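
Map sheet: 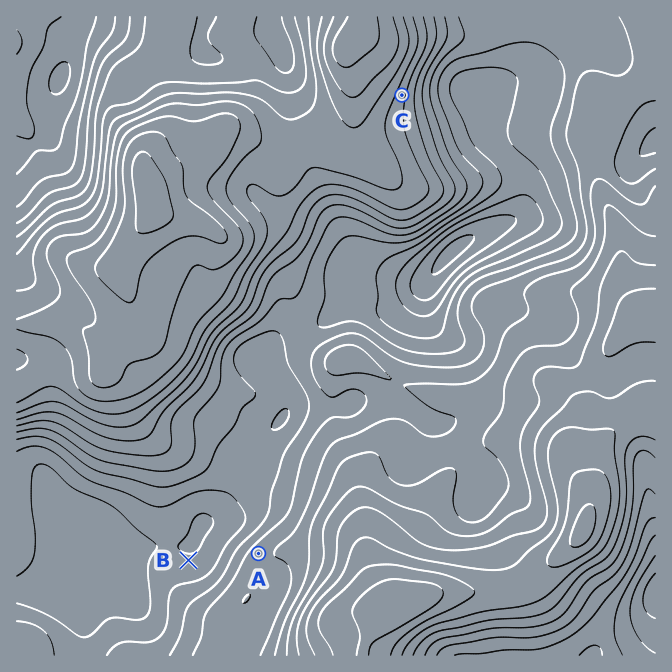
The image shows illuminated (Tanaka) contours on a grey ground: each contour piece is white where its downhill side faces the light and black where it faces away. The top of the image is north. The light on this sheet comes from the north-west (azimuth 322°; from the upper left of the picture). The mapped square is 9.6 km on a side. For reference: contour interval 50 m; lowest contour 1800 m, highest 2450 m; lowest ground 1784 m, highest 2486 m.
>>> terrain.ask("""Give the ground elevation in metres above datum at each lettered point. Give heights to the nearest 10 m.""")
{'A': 2080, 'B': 1910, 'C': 2220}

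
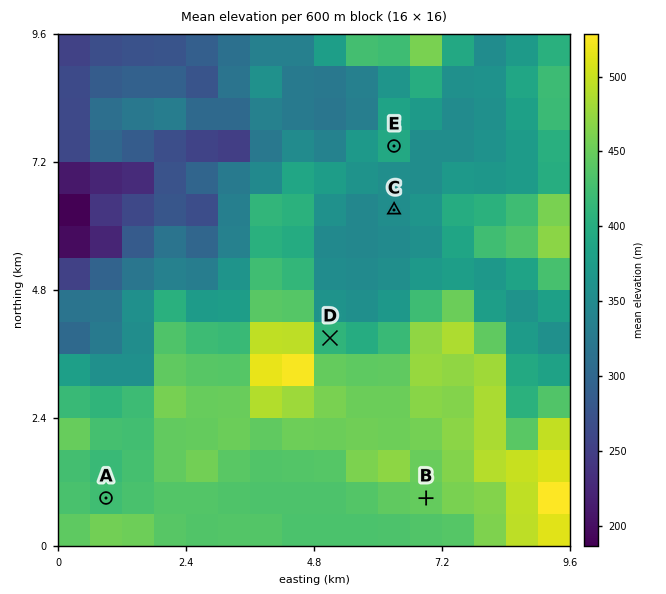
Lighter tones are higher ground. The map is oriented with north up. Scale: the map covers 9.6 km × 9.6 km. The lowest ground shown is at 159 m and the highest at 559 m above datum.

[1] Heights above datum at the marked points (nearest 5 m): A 420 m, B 450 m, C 355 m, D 410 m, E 405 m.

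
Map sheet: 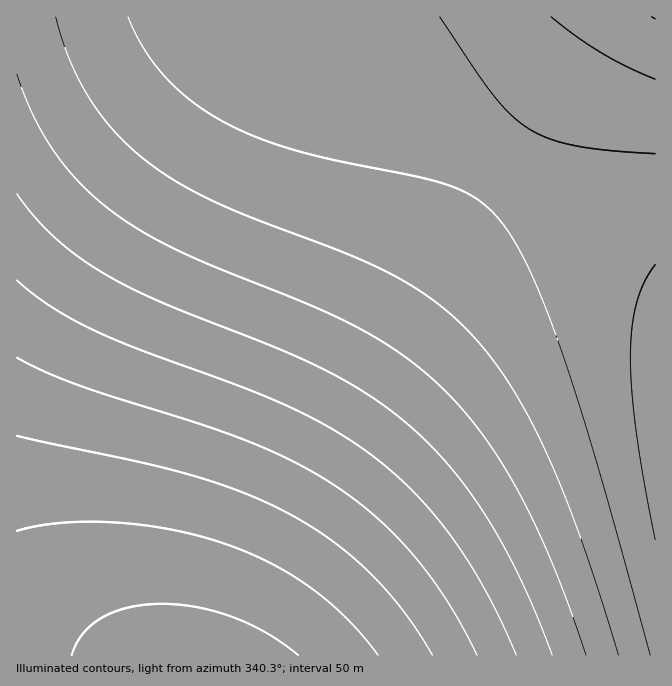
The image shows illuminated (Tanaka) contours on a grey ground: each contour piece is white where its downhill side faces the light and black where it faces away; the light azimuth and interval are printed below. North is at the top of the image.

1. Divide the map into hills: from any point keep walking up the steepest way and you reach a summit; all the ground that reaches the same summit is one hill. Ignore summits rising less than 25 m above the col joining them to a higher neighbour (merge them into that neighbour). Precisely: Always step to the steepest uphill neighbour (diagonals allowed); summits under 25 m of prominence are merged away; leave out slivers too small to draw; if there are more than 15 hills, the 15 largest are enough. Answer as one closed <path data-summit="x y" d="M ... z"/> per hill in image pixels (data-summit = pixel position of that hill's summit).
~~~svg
<path data-summit="190 655" d="M292 16l-276 1 0 638 639 1 1-386-109-77-160-107z"/><path data-summit="655 17" d="M655 16l-362 1 94 69 160 107 108 76z"/>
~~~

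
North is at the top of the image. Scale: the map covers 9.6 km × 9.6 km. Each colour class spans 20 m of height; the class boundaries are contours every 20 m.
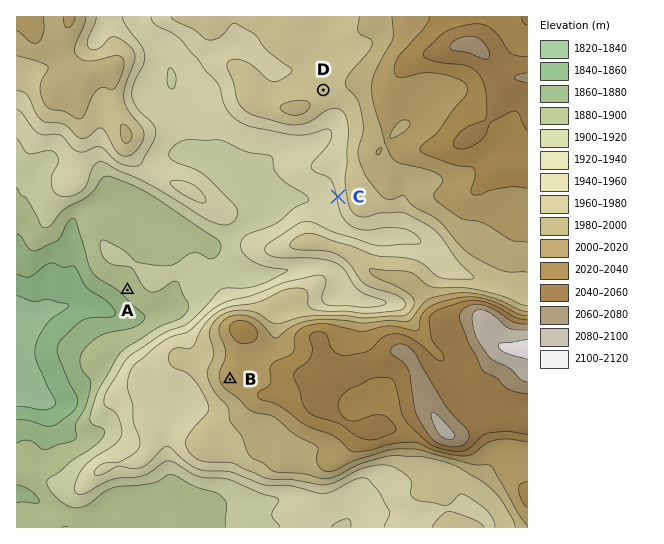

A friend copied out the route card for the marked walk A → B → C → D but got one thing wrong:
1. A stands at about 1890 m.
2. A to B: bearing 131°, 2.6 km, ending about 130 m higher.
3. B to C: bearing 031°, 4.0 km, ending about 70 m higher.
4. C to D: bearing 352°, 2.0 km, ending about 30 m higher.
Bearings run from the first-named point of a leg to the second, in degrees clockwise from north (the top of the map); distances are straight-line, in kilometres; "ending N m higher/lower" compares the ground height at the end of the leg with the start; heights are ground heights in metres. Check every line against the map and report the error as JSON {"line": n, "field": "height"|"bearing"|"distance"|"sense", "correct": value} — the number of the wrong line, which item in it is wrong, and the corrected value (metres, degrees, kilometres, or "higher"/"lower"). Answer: {"line": 3, "field": "sense", "correct": "lower"}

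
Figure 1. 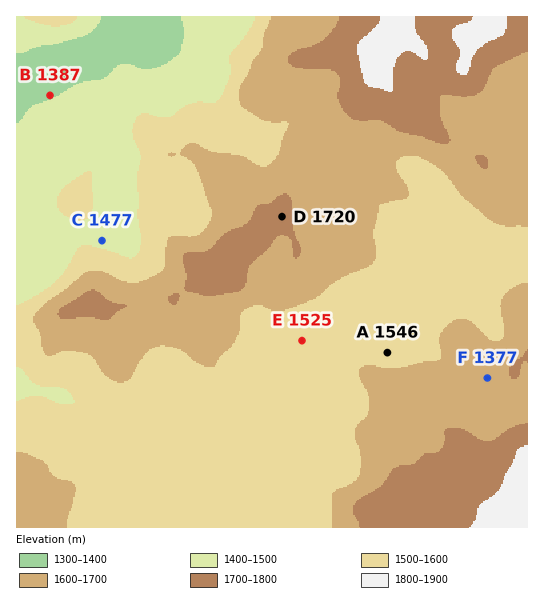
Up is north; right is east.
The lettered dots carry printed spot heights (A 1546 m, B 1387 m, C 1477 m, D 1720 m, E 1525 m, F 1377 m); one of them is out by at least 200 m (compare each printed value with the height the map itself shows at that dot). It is F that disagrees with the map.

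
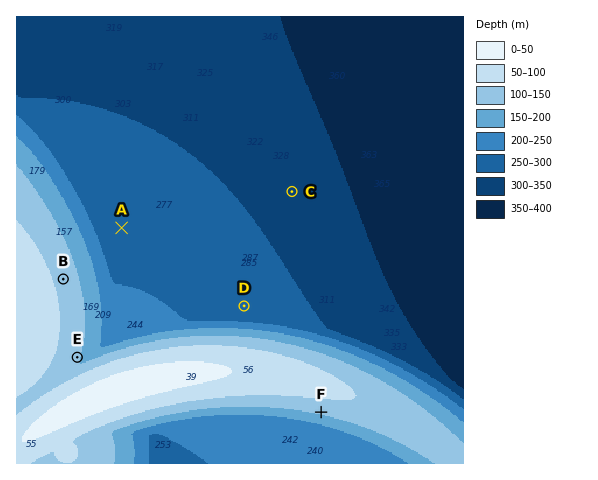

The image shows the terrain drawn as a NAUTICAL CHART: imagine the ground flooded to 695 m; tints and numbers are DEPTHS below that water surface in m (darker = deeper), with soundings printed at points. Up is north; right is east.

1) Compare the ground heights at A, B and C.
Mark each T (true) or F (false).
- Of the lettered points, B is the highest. T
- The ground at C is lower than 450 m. T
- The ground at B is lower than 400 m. F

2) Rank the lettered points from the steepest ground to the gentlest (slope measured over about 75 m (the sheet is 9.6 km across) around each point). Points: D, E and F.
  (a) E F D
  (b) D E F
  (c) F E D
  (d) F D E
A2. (c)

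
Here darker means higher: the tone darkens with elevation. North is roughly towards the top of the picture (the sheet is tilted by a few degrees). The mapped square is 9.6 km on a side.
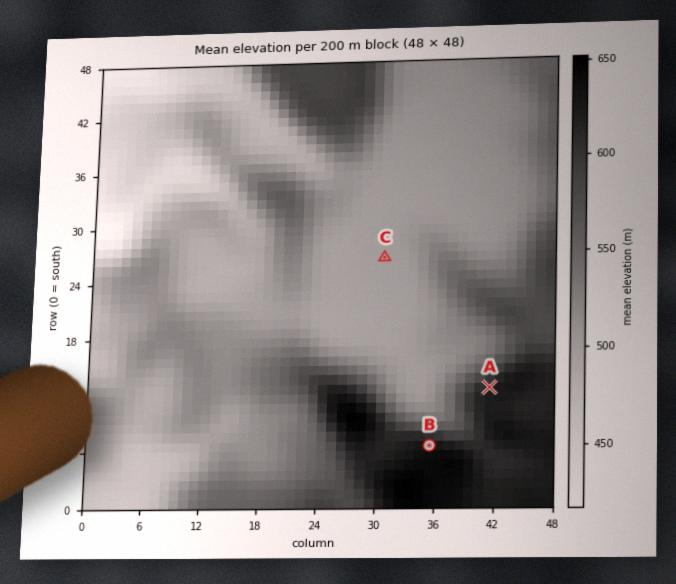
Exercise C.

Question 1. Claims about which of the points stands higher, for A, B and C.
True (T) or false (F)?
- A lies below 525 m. F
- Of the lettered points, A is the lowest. F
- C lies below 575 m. T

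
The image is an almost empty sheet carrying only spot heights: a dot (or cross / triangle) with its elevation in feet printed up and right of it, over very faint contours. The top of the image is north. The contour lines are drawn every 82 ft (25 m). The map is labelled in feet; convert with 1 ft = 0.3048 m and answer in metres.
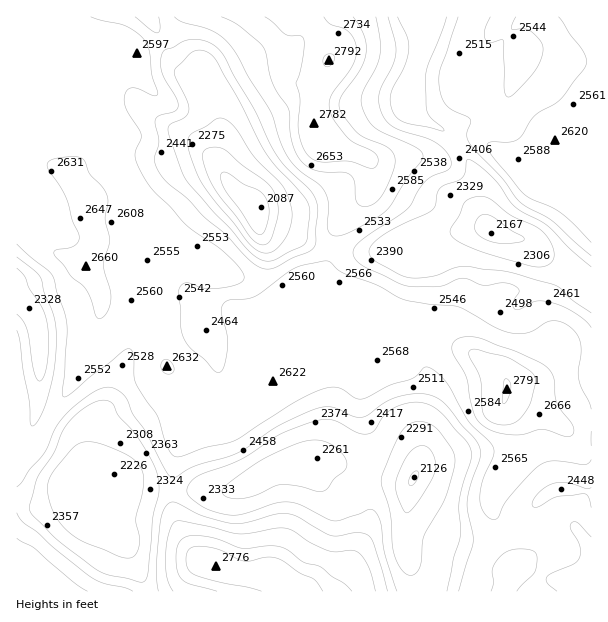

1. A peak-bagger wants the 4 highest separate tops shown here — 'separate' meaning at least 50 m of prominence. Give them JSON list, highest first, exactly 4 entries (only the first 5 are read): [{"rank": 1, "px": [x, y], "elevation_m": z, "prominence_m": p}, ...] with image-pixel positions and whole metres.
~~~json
[{"rank": 1, "px": [329, 60], "elevation_m": 851, "prominence_m": 219}, {"rank": 2, "px": [507, 389], "elevation_m": 851, "prominence_m": 81}, {"rank": 3, "px": [216, 566], "elevation_m": 846, "prominence_m": 105}, {"rank": 4, "px": [555, 140], "elevation_m": 799, "prominence_m": 68}]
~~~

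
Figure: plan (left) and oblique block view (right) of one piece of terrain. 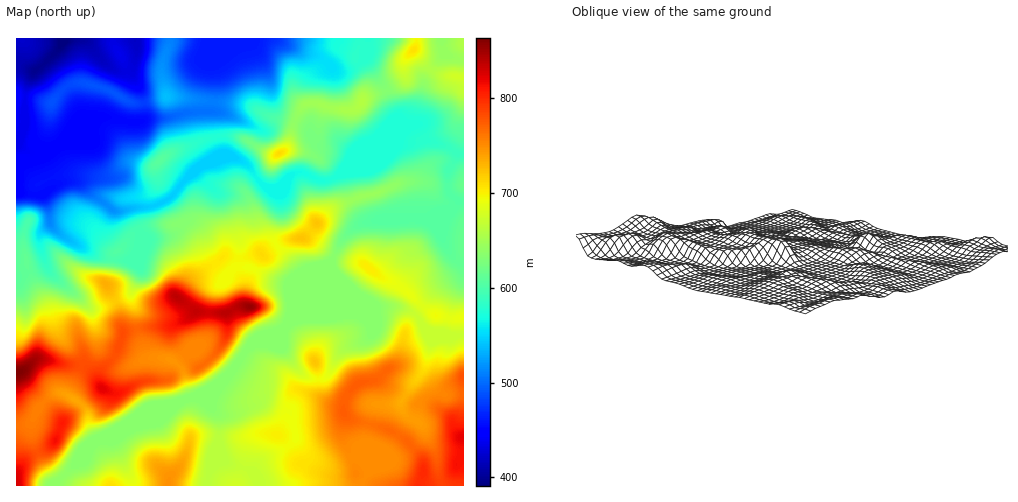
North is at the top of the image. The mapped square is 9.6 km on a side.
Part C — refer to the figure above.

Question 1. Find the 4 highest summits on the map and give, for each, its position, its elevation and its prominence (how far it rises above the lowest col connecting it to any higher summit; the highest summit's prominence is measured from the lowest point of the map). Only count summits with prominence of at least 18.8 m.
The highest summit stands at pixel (250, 307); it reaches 853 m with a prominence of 83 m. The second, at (102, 389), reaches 822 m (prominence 41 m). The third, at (56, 440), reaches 814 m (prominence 34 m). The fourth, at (301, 238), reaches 723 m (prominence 30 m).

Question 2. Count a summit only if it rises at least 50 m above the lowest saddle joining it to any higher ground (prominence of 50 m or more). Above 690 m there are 3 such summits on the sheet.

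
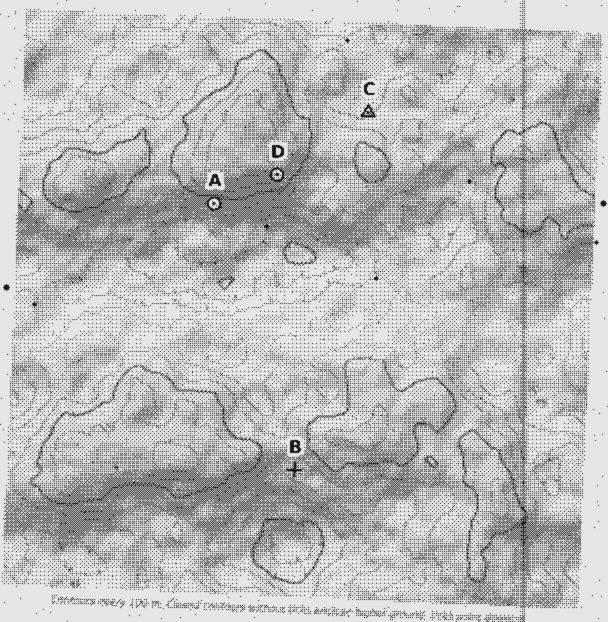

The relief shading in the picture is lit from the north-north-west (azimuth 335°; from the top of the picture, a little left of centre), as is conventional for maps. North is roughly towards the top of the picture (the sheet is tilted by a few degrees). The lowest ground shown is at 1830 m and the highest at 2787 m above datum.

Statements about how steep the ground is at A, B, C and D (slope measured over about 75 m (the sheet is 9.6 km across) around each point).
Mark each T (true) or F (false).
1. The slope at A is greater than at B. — T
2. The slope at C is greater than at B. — T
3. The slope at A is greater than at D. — T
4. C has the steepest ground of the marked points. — F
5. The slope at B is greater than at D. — F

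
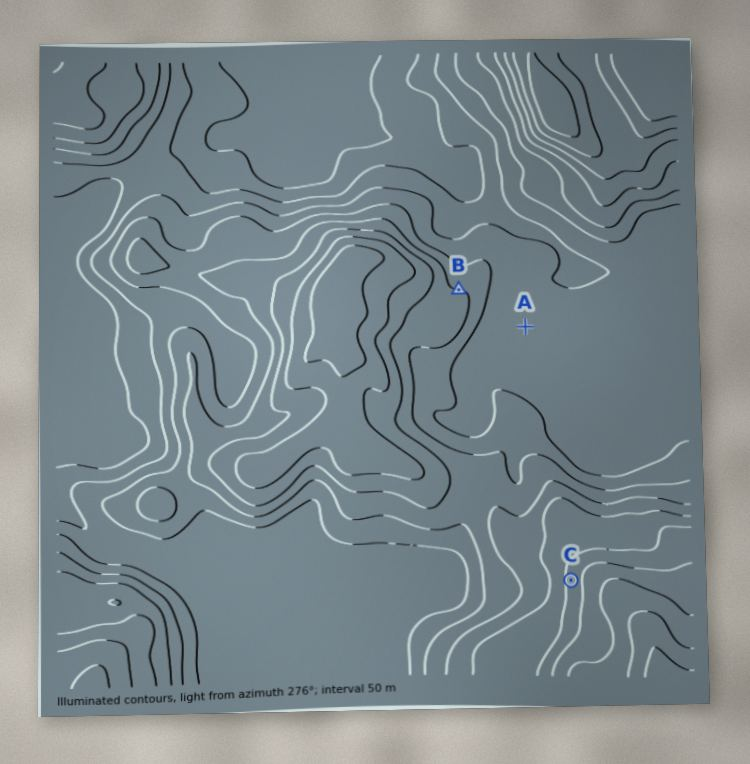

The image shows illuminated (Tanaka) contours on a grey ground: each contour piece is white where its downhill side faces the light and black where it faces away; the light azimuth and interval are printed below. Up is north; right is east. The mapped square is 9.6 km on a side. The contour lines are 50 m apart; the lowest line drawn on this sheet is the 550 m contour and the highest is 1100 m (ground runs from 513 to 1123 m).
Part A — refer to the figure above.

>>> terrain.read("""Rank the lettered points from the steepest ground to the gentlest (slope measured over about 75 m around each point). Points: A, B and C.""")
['C', 'B', 'A']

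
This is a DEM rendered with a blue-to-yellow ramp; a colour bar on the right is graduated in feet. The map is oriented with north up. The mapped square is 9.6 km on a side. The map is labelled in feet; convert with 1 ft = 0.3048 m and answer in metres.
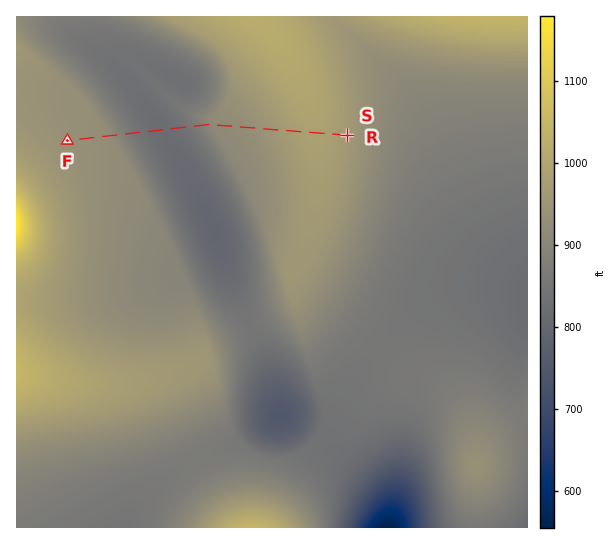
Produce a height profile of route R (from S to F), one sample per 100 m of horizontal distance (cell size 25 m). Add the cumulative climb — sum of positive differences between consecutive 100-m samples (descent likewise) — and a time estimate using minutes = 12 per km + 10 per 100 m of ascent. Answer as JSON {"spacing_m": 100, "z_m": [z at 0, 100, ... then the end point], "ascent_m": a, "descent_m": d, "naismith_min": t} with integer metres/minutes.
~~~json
{"spacing_m": 100, "z_m": [293, 295, 297, 299, 300, 301, 301, 301, 300, 299, 298, 296, 294, 292, 291, 289, 287, 285, 284, 283, 282, 281, 280, 280, 280, 279, 277, 271, 266, 261, 258, 255, 252, 251, 250, 250, 250, 251, 253, 256, 259, 263, 267, 273, 278, 282, 283, 283, 283, 284, 284, 284, 285, 285], "ascent_m": 44, "descent_m": 51, "naismith_min": 68}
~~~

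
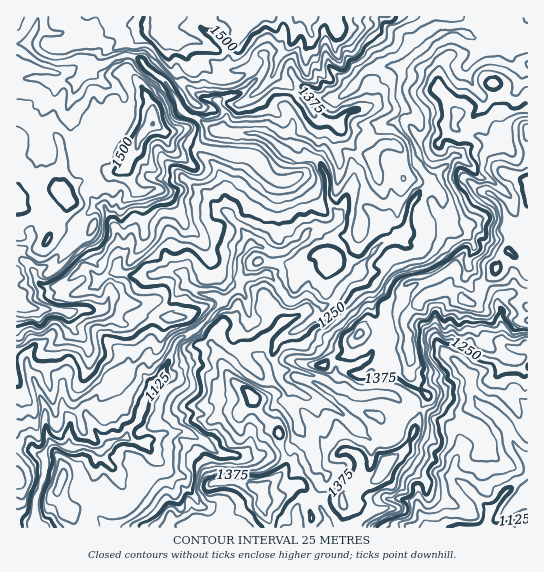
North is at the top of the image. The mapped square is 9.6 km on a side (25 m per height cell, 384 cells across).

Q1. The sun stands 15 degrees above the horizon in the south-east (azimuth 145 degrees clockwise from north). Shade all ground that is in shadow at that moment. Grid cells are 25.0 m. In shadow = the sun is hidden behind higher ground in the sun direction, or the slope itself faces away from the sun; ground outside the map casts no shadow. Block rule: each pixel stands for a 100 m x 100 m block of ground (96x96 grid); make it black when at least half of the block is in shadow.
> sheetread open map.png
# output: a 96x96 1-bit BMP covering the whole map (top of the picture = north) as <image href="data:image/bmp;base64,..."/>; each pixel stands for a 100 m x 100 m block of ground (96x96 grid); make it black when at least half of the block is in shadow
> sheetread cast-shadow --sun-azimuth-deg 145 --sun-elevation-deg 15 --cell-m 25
<image width="96" height="96" href="data:image/bmp;base64,Qk2+BAAAAAAAAD4AAAAoAAAAYAAAAGAAAAABAAEAAAAAAIAEAAATCwAAEwsAAAIAAAAAAAAA////AAAAAAAAAAAAAAAAAAAAAAAAAAfgAAAAAAAAAAAAAAfzgAAAAAAAAEAAAAA5IAAAAAAAAAAIAAA4AAAAAAYAAAAMAAADAAAAAAAAAAAMAAADAAAAEAAAAAAOAAACYAAAOAAAAAAOAAAA8AwAGAAAAAAHAAAA//8ABAAAAAAHAAAA//+AAAAAAAAHAAAA///AABAAAAAGAAAA///AABAAAAAAAAAA//8AABwAAAACEAAADAAAAB8AAAACADAAAAAAAAeAAAAAAAAAAAAAAACAAAAAAAAAAAAAAAAAAAAAAAIAAAAAAAAAAAAAAAEAAAAAAAAAAAAAAAAAAAAAAAAAAAAAAACAAAAAAAAAAAAAAAAAAAAAAAAAAAAAAAAAAAAAAAAAAAAAAAAAAAAAAAAAAAAAAAAAAAAAAAAAAAAAAAAgAAAAAAAAAAAAAAAAAAAAAAAAAAAAAAAAAAAAAAAAAAAAAAAAAAAAAAAAAAAAAAAEAAAAAAAAAAAAAAAAAAADwAAAAAAAAAAAAAAH4AAAAAAAAAAAAAADwAAAAAAAAAADgAAAAAAAAAAAAAAD8AAAAAAAAAAAAAAB8AAADgAAAAAAAAAAeAABPwAAAAAAAAAAPAAB/4AAAAAAAAAAHAAA/4AAAAAAAAAADwAAf8AAAAAA4AAABwAYf9AAAAAF+AAAEIAcH/gAAAAAEAAAEMAAH/wAAAAAAAAAAAAAAH4AAAAAAIAAABAAAH8AAAAAAIAAAAwAAH/AAAAAAAAAAAAAAB/8AAAAAAAAAAAAAB//AAAAAAAAAAAAAA//wAAAAAAAABAAAAf/58AAAAAAABgwAAP/58AAAAAAAAgMAAB/9+AAAAAAAAAGAAAP/+AAAAAAAAAAAAACcYAAAAAAAAAAAAAAAAAAAAAAAAAAAAAAAGAAAAAAAAAAAAAAAOAAAAAAAAAAAAAAAMAAAAAAAAAAAAAAAAAAAAAAAAAAAAAAAAAAAAAAAAAAAAAAAAAAAAAAAAAAAAAAAAAAAAAAAAAAAAAAAAAAAAAAAAAAAAAAAQAAAAAAAAAAAAAAAwAAAAAAAAAAAAAAIgAAAAAAAAAMAAAA4AAAAAAAAAAeAAAAYAAAAAAAAAAOAAAAAAAAAAAAAAAAAAAAAAAAAAAAAAAAAAAAAAAAAAAAAEAAAAAAAAAAAAAAAAAAAAAAAAAAAAIAAAAAAAAAAAAAAAICAAAAAAAAAAAAAAADgAAAAAAAAAMAAAADAAAAAAAAAAcAAAAAAAAADAAAAAQAAAAAAAAADwAAAAAAAAAAAeAADwAAAAAAAAAAAHAAAAAAAAAAAAAAABgAAAAAAAAAAAAAAAwAAAAAAAAAAAAAAAYAAAAAAAAAAIAAAAMAAAAAAAAAAOAAAAAAAAAAAAAAAHgAAAAAAAAAAAAAADgAAAAAAAAAAAAAAAAAAAAAAAAAAAAAAAAAAAAAAAAAAAAAAAAAAAAAAAAAAAAAAAAAAAAAAAAAAAAAAAAAAAAAAAAAAAAAAAAAAAAAAAAAAAAAAAAAAAAAAAAAAAA="/>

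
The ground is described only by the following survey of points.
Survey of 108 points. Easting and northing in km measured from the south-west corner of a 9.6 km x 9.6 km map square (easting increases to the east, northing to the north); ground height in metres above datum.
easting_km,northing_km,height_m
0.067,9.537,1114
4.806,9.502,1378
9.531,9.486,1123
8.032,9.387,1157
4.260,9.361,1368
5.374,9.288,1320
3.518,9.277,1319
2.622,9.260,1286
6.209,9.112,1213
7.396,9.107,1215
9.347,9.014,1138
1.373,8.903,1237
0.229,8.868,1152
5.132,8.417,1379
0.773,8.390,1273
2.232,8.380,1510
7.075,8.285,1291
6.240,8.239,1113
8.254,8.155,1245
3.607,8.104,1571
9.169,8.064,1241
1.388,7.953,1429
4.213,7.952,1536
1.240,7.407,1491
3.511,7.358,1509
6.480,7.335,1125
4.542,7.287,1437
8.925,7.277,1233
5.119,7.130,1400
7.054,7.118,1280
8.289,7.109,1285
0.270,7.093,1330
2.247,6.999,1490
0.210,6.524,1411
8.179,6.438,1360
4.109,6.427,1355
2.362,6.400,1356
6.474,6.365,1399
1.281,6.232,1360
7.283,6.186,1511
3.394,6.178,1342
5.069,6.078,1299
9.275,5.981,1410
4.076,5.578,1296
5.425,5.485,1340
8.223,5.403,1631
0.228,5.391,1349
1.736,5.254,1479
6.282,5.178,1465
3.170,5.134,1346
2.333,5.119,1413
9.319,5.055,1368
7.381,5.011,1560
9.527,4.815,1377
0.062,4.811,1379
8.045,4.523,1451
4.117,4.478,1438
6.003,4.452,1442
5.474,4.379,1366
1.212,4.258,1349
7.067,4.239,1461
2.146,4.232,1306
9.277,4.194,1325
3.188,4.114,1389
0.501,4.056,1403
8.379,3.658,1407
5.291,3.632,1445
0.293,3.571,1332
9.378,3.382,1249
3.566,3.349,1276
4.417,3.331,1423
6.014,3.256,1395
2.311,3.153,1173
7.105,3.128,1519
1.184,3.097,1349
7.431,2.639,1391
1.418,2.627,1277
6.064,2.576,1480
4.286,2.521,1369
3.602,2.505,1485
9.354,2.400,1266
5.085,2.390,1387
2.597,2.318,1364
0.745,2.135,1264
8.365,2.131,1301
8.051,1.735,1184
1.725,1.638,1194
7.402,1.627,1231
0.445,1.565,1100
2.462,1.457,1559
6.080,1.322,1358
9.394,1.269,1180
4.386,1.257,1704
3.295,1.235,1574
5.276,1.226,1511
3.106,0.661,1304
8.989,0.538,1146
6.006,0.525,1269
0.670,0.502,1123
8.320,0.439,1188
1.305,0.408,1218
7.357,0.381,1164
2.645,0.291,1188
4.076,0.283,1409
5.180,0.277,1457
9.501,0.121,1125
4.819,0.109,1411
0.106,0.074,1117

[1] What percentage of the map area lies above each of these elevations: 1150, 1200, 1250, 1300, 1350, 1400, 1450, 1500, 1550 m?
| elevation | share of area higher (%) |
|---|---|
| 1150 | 94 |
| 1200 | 87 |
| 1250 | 79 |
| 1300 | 67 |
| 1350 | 53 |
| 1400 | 34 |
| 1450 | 21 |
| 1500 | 11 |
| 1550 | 5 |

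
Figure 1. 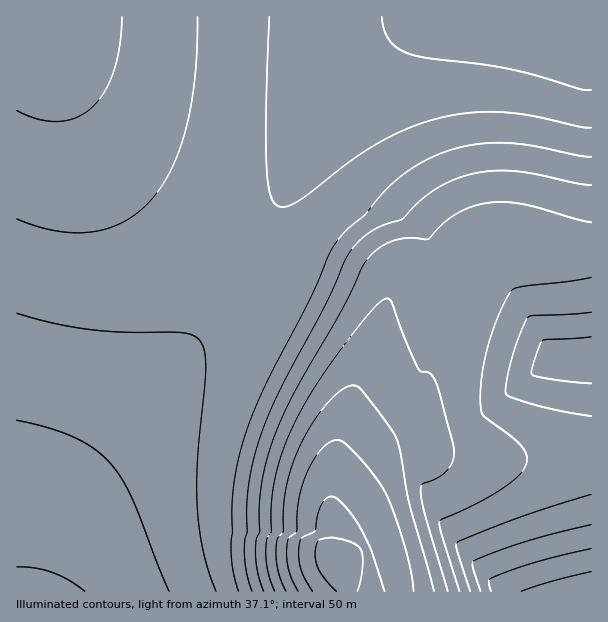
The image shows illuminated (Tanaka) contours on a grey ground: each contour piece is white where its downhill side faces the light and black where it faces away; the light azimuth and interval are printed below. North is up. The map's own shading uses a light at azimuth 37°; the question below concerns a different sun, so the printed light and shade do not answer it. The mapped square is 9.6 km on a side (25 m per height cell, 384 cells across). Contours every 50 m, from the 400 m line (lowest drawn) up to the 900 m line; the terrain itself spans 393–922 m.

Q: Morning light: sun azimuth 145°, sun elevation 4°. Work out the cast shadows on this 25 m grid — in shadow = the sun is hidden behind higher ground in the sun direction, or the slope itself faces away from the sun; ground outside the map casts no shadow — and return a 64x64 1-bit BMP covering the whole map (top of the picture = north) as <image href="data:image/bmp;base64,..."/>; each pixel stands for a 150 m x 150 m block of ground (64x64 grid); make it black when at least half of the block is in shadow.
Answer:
<image width="64" height="64" href="data:image/bmp;base64,Qk0+AgAAAAAAAD4AAAAoAAAAQAAAAEAAAAABAAEAAAAAAAACAAATCwAAEwsAAAIAAAAAAAAA////AAAAAAAAAAAwAAAAAAAAAPwAAAAAAAAB/wAAAAAAAAH/gAAAAAAAA//AAAAAAAAD//wAAAAAAAP//AAAAAAAB//4AAAAAAAH/+AAAAAAAA//wAAAAAAAD//AAAAAAAAf/8AAAAAAAB//wAAAAAAAP//AAAAAAAA//+AAAAAAAH//4AAAAAAAf//gAAAAAAB//+AAAAAAAP//4AAAAAAA///wAAAAAAH///AAAAAAAf//8AAADwAB///4AAB/AAP///gAAH8AA///+AAAPwAD///4AAAfAAf///wAAAAAB////AAAAAAH///8AAAAAAf///4AAAAAB////gAAAAAP///+AAAAAA////8AAAAAD////wAAAAAH////AAAAAAf///+AAAAAAH///8AAAAAAP///4AAAAAAf///4AAAAAAf///4AAAAAA////4AAAAAA////wAAAAAB////wAAAAAD////gAAAAAH////gEAAAAf////xwAAAA//////AAAAB/////8AAAAH/////wAAAAP/////AAAAA/////8AAAAD/////wAAAAD/////AAAAAAf///kAAAAAB///wAAAAAAD//wAAAAAAAH/8AAAAAAAAP/AAAAAAAAAPAAAAAAAAAAAAAAAAAAAAAAAAAAAAAAAAAAAAAAAAAAAAAAAAAAAAAAAAA=="/>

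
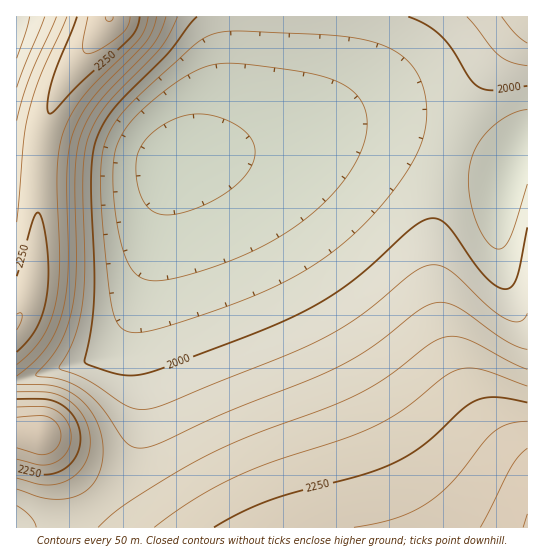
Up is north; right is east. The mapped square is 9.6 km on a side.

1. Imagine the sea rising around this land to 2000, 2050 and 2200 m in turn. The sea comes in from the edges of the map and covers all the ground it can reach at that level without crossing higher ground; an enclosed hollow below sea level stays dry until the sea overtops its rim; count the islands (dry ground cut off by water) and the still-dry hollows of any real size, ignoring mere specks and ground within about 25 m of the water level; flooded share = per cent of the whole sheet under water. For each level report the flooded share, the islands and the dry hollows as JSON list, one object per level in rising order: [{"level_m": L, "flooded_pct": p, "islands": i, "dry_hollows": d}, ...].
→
[{"level_m": 2000, "flooded_pct": 44, "islands": 0, "dry_hollows": 0}, {"level_m": 2050, "flooded_pct": 53, "islands": 0, "dry_hollows": 0}, {"level_m": 2200, "flooded_pct": 79, "islands": 0, "dry_hollows": 0}]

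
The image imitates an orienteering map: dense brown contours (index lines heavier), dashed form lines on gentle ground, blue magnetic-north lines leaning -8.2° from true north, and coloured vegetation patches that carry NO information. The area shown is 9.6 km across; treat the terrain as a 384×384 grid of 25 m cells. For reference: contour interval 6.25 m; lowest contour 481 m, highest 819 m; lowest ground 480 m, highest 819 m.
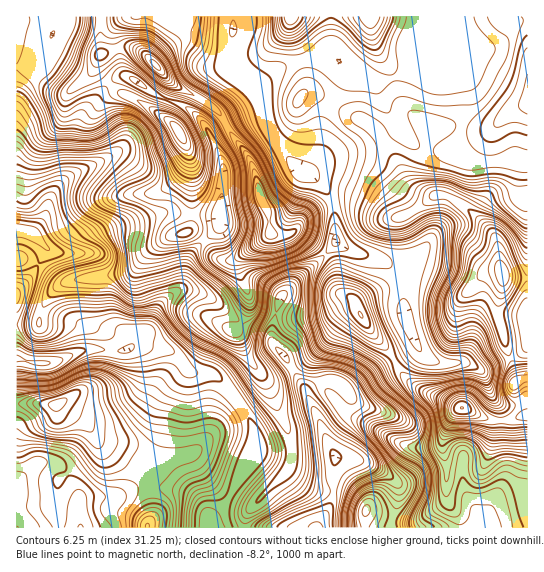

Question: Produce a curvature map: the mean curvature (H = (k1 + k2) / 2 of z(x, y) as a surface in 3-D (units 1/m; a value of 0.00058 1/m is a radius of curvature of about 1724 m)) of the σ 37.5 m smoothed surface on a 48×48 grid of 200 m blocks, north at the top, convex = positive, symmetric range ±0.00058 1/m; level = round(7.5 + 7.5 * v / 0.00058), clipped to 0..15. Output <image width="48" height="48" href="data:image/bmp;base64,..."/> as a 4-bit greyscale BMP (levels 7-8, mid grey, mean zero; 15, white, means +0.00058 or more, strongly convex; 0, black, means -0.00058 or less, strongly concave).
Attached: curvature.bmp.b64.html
<image width="48" height="48" href="data:image/bmp;base64,Qk32BAAAAAAAAHYAAAAoAAAAMAAAADAAAAABAAQAAAAAAIAEAAATCwAAEwsAABAAAAAAAAAAAAAAABEREQAiIiIAMzMzAERERABVVVUAZmZmAHd3dwCIiIgAmZmZAKqqqgC7u7sAzMzMAN3d3QDu7u4A////AHd4h2eGbOmIZWd5UjRmZF3IZax1aHd3eIiJhmmYeLuoVGZ9yoZVUl76hVvauXd3eXeJhmiGZniYZXZaypmYhCv8lTart2d2iHeIhld2d3d3Z4dWq5mZhjfepTJttmdmiHeJhmiHeIiIiZdVarqZZWZogzE8xXt1d3Z4dnmYd3iImZdmVqqqZXYxNVM7tWyVZ4VVVnqYd3iImZdmZHqpVWYwWqh8pEmVV5ZVVoqIiIiImZhmZGq5RWQjv+qugiaXd4iZh5mImIiIiamGVIu4NGZs/qRtgiaWhnisqZiIh3iHeJqWRau3Jpm+tjAK6IrLuVZ6h4iZd3eHeJl0SbqUOLiFIAAJ/+7Kq6zMp3iHZ3d3eIhTe6pyWqZCIliZ//oydr7u/JiHZod3eIZEqqpDq3Q2ib7rz/gG1JdVv/y6h4h2Z3U3yrglhjJJu9yoiqQN+VIQKd24d4mGZlNKzLVYQRNXnLdTI0AI3DIRAVZUV3iGZjOMy1KKdWeHm4RDMSM4dTZVQiNEVmZTVViqhBNYvKiaumVWhTadlFy6l3eId3dEiqzNcEdG3JicyFZHylSOlV7amZmHZUNay6y8gGlluoe9hWVI22SOhU23VmZkRCSduqlpwlp2yonrVWVaymWsZTq3VWdkina7unVa9ChmuorHRmVa2neZVSi5d3h1u4RHhkN+8wQ225vHZnZI3ad7hDWsupmHyXdTREWewQEW3cunh3dFrcd8pHR7zMuYyoh1RmmoZSAEq5dmd3dUabl8xbdniZl2u5iGSs2maYMySpZnd4dkR7mcpLlkMiIUqpl2S/urq8p1RnVWZmdkWribg5dVZ2VYqZupZoVs/u/GY0ZVVVVUa6acpGVZqIiJh3rN11Mlzr36UliJqpYyWXfNo0VodmVWZniIqVQijIb/UlmszMlCRVrbYplmeJh3ZnZmd1Q2vbbfZGmKq7yWabqGRKpUiau7qZdnmFM5/9loZXh4h3i6rad1VolkaZmry7l3mWM6/1EUVoh4h3jN2ni4eHh1Rnh4h3eIq1Ip/RFGZ4d4eJmqlkaZd3iHVEV4dkWKvFAL+ARmd3eHZ4dURFVWZmiHZlNGdUaL3EA/8yZ3d3d3eYZmZ3d3d1mXZnZEVGis+gHfkUeHd3Z4iHd3d3eHd2mriKl0M0e/9An7I2d3d3d4h2eHd3iYd3d8ucyUEUnvkB/TNXiHd4mZh3iIh3iYd2ZZt4ylJc/7AK+DVnmXd4qYd4mYiHiZiFZqtlmonvogHP5lZnqoeIiHaJiHeHeJmFeb2maL7DAZ/6VWZnmpiHd3eId3d3Z4iHiIvKd5cAj/pSRmZniZh3d3d3d3d3d3eYhkeal0EI/0AlZ3d3eIh3d3d3d3d3d3eYh1V5uVSf+SNWd3iGZ3d3ZniHd3d3d3enh2Vq24j/pVd3Z3iGZmd3Z5hnd3d3d2anh3ZZuIvaVoqWZ3eJl2ZmabhXd3d3d3aXiHZGt3hnVXmWZ3Zq2mVVerhWd4d3d4eHeHdEyTI1VnmWZ3ZK7KiIqrp2d4d3eIdw=="/>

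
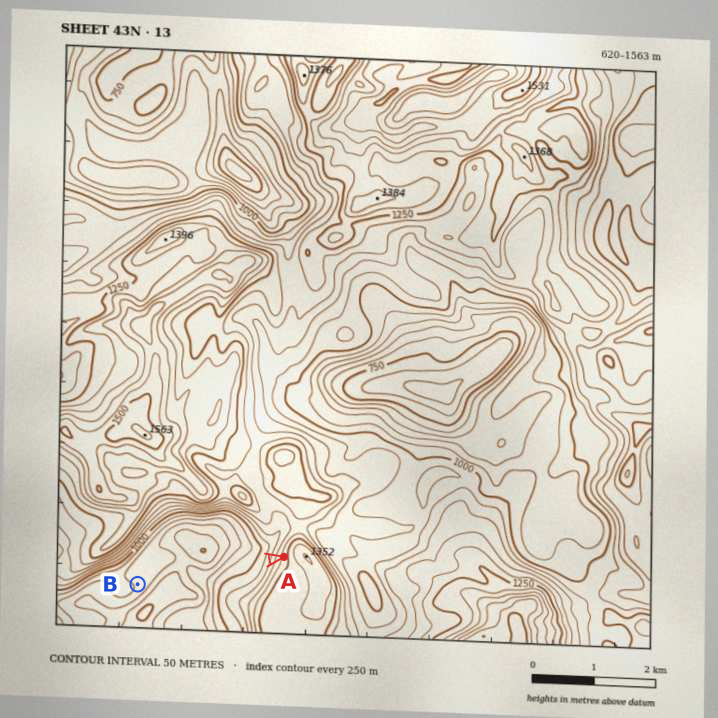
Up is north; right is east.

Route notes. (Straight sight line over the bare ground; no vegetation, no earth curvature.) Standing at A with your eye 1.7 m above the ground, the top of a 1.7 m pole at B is in view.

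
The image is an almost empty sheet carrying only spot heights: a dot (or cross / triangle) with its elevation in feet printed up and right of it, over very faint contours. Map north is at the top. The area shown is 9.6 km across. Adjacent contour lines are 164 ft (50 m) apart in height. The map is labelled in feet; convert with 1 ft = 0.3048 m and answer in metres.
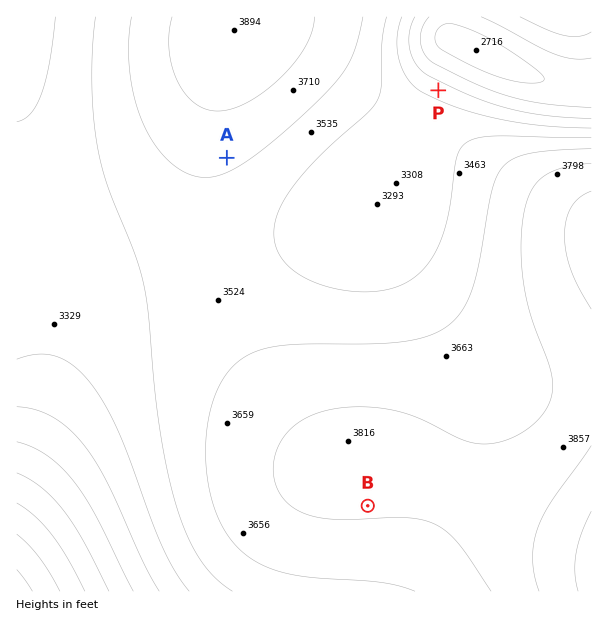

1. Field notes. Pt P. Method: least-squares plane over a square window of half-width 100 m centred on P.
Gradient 10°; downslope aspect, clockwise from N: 26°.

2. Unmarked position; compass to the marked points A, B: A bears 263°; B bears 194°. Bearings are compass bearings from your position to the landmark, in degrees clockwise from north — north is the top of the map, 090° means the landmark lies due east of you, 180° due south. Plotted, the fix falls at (462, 129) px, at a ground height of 1040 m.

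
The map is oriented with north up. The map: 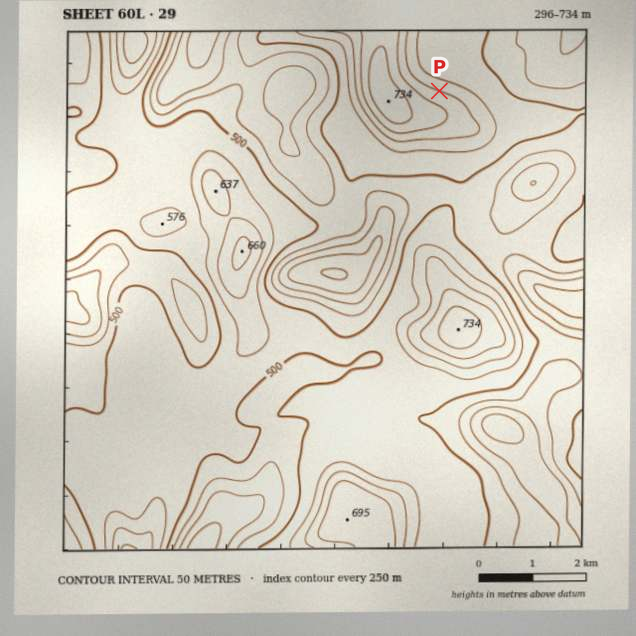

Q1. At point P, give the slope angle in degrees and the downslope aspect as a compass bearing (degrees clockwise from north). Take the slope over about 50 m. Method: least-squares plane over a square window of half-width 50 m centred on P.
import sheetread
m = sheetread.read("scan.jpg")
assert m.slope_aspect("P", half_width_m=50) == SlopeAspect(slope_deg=14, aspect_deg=20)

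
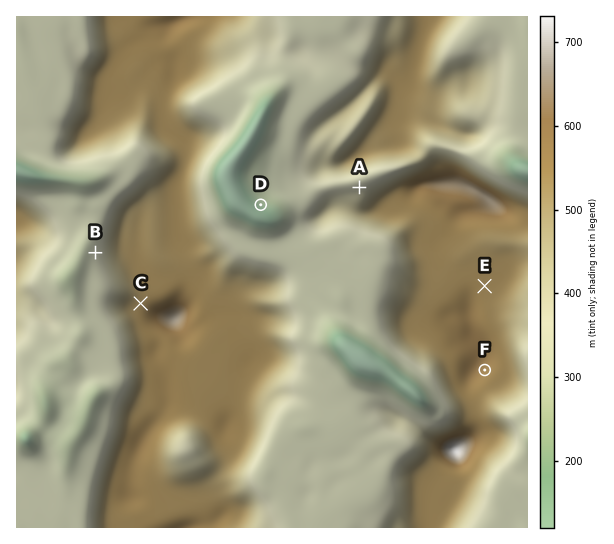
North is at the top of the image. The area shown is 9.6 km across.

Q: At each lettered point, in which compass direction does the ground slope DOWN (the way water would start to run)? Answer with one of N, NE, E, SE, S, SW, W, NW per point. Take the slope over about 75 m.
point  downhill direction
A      N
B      W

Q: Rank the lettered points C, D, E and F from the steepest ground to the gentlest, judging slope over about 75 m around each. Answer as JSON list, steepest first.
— ["D", "F", "C", "E"]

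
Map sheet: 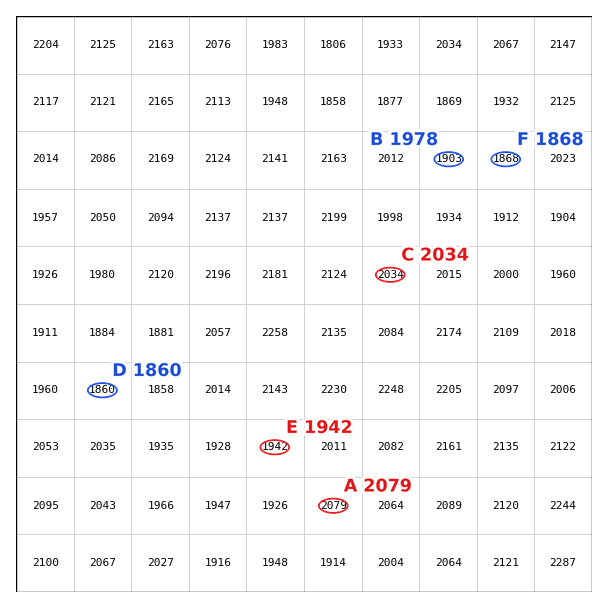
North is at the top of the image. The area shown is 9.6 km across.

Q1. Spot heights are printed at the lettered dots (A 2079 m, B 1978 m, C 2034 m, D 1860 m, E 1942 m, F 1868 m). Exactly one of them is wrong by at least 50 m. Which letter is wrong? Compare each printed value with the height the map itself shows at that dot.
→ B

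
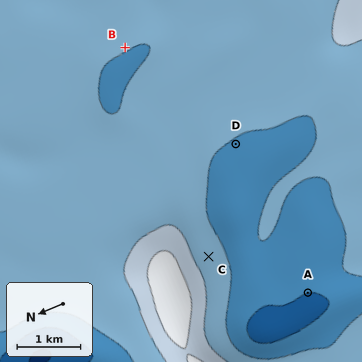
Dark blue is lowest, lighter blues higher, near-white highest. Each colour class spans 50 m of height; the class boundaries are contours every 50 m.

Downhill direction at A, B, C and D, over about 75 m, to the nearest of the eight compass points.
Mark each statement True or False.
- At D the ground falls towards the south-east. False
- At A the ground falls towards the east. False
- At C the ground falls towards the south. True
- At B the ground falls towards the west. True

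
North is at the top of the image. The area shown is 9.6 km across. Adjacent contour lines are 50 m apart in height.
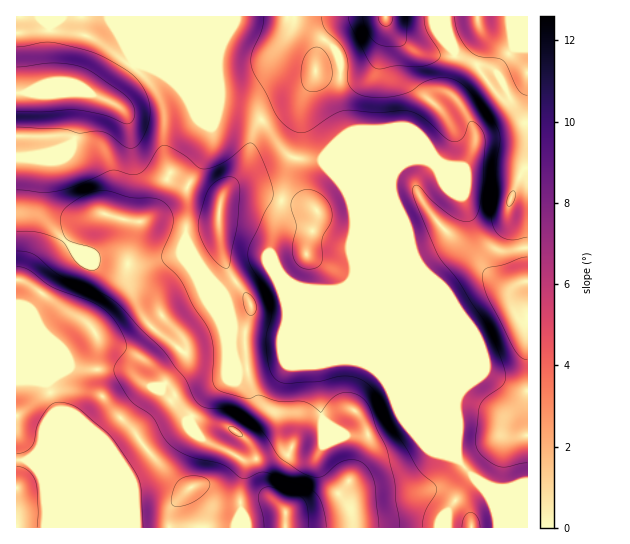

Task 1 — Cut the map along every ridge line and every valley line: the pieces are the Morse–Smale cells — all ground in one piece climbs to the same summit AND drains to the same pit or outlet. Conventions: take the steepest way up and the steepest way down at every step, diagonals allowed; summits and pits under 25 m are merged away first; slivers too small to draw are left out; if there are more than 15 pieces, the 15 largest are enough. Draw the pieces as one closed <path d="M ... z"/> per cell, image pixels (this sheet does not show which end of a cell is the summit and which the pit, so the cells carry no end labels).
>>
<path d="M133 16l-117 1 0 510 29 1 2-3-3-43-7-13-8-9 20 0 52-21 26-26 20-25 14-1 0 4 22 22 3 6 5 2 4 10 8 9 32 15 9 7 0 12-4 16 1 37 44 1 1-16 29-7 16-6 13-10 15-22 8-14 2-15-4-12-8-13-4-4-15 0-25 6-10 6-16 37-15 24-1 11 3 7-7-7-4-8-7-28-5-12-12-11 18-25 0-10-9-22 0-7-10-1-6-11-11-37-34-80-6 14-30 8-26 1-31-4-17-8-29-29-8-13 0-24 4-25 14-6 15-13 6-17 3-33 9 1 19 8 14 10 5 14 4 25 4 8 12 11 20 11 18 7 22-38 3-8 0-12-19-20-10-18-22-19-28-10z"/><path d="M386 19l-1 14-6 25-4 9-5 5-11 4-34-1-8-3-5 10-15 18-31 16-3 6 24 33 10 4 25 1 27 34 100 240 8 25 20 21 9 5 8 3 19 0 14-4 1-93-17-3-26-16-25 19-1-26-44-104-4-18 24-7 14-13 10-17 1-9-2-4 6 6 11 31 12 14 12 7 14 0 15-4 0-124-27 10-20 4-6 6 0-12-8-17-19-25 7-34-28 0-17-7-18-17z"/><path d="M307 159l-13 0-3 4-15 56-5 27 0 11 10 25 79 79-23-1-15 4-29 0-6-3-8 0-9 4-21 3-1 9 9 22 0 10-18 25 12 11 5 12 7 28 8 12 1-15 20-35 8-22 9-9 29-7 15 0 4 4 8 13 4 19-10 22-20 26-16 10-37 9-1 15 242 1 0-44-14 4-19 0-8-3-9-5-20-21-8-25-97-235-11-17-19-22z"/><path d="M445 16l-311 0-1 46 28 10 22 20 36 15 34 6 9 7 11-8 24-12 15-18 5-10 24 4 18 0 11-4 5-5 4-9 6-25 1-14 6 12 18 17 17 7 27 0 1-4-8-20z"/><path d="M161 387l-14 1-20 25-26 26-52 21-21 1 9 8 7 13 3 23-1 23 195-1-1-37 4-16 0-12-9-7-32-15-8-9-4-10-5-2-3-6-22-22z"/><path d="M87 92l-6 1-1 24-7 25-15 13-14 6-4 25 0 24 4 8 33 34 17 8 31 4 20 0 36-9 4-12 2-14 0-42-38-18-12-11-4-8-4-25-5-14-9-7z"/><path d="M461 195l-2 0 0 11-7 13-13 14-9 6-19 4 4 18 44 104 1 26 25-19 26 16 16 3 1-142-29 2-12-7-12-14z"/><path d="M262 120l-9 13-6 29-7 12-16 19-5 18 1 31 5 23 26 38 0 11-6 15 2 40 23-4 9-4 8 0 6 3 29 0 15-4 22 1-78-79-4-8-6-17 0-11 16-71 5-14 4-3-5-1-8-7z"/><path d="M186 92l-3 1 6 10 22 23 1 15-7 16-18 30 1 24-3 28 11 20 25 62 11 37 6 11 8 0-1-40 6-15 0-11-26-38-5-23-1-31 5-18 16-19 7-12 6-29 8-14-8-6-34-6z"/><path d="M527 16l-82 1 2 14 8 24 11 0 11-14 4-10 2 12-6 23 18 25 7 6 19-9 7-11z"/><path d="M481 31l-4 10-11 14-11 0-7 31 1 7 11 10 13 24 2 16 6-6 20-4 27-11 0-44-13 14-12 5-4-1-22-30 6-23z"/>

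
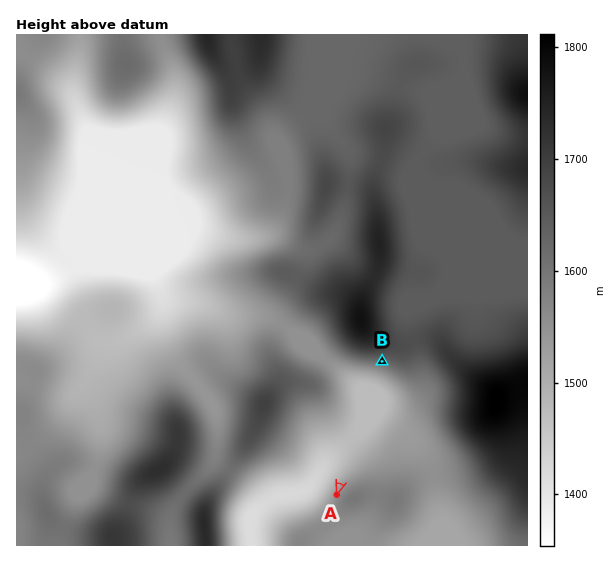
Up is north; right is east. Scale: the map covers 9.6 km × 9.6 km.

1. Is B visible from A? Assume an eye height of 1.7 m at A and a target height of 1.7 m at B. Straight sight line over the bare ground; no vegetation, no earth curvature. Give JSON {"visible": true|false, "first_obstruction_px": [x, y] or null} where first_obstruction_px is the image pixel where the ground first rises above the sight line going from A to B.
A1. {"visible": true, "first_obstruction_px": null}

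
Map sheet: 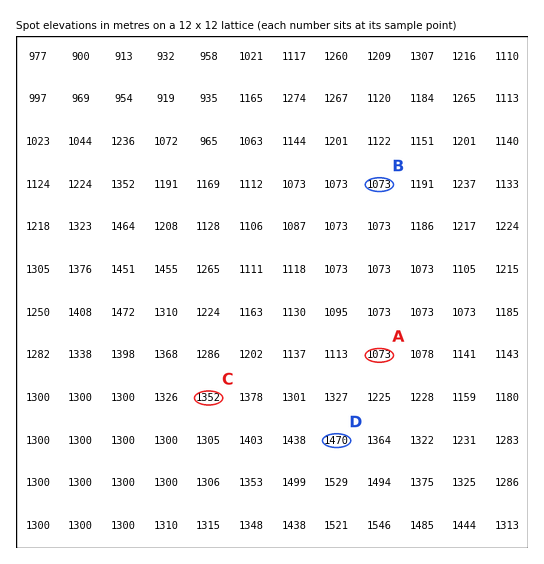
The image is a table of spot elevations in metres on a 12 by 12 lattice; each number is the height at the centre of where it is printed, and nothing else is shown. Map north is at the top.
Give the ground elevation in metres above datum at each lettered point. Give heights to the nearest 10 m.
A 1070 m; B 1070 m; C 1350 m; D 1470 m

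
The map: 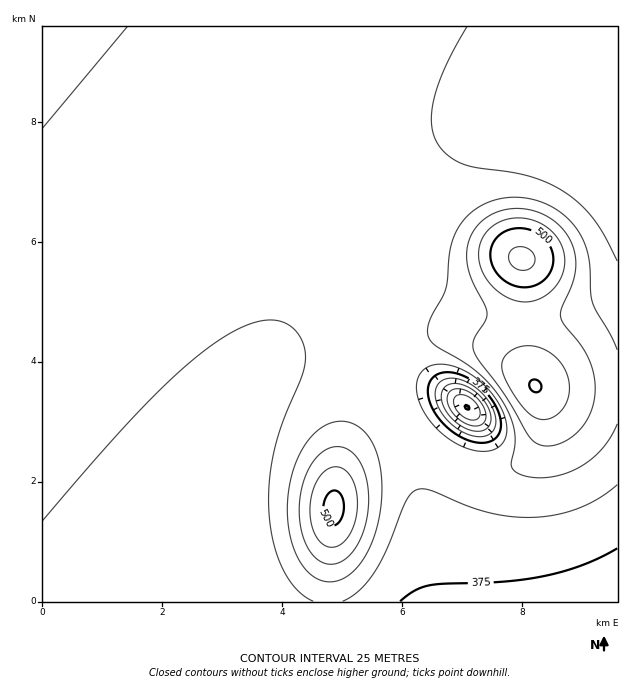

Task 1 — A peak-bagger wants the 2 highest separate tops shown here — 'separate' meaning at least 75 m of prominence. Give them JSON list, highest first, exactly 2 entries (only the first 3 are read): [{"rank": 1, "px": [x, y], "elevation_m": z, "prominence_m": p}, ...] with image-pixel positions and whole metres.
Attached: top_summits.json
[{"rank": 1, "px": [521, 259], "elevation_m": 529, "prominence_m": 280}, {"rank": 2, "px": [334, 508], "elevation_m": 507, "prominence_m": 95}]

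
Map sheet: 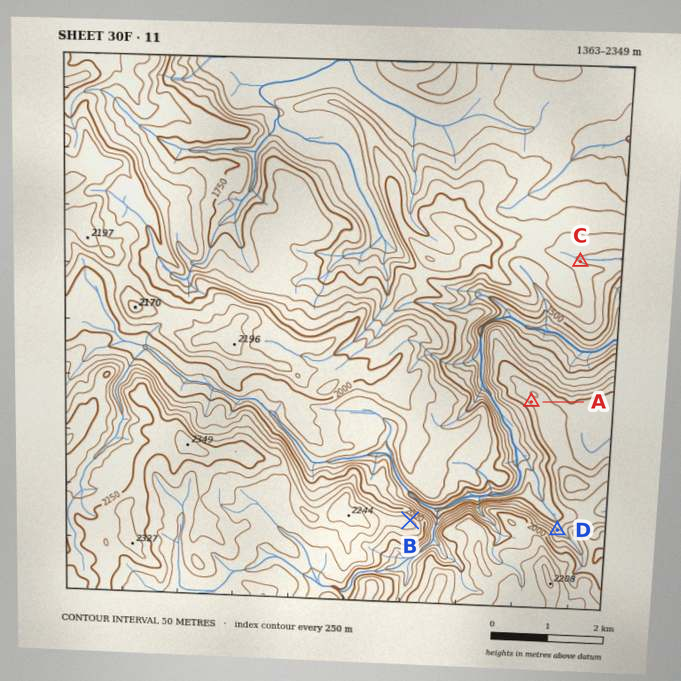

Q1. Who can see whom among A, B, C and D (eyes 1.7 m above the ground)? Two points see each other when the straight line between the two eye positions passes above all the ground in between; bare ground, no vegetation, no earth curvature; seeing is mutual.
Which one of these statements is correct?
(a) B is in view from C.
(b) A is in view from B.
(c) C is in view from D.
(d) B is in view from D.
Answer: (b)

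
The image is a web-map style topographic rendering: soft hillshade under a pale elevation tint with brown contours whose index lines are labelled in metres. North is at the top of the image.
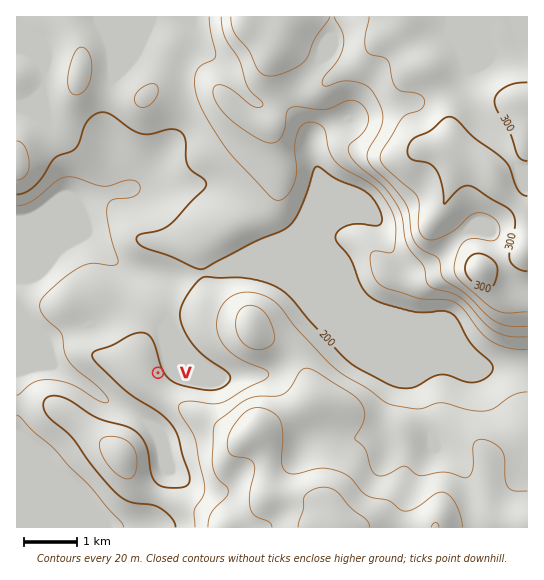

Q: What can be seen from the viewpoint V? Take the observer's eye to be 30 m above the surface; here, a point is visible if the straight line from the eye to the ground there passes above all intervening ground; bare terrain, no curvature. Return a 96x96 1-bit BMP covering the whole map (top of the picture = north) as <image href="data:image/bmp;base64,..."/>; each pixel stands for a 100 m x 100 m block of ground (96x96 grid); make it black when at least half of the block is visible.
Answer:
<image width="96" height="96" href="data:image/bmp;base64,Qk2+BAAAAAAAAD4AAAAoAAAAYAAAAGAAAAABAAEAAAAAAIAEAAATCwAAEwsAAAIAAAAAAAAA////AAAAAAAAAAAA/4AAAAAAAAAAAAAA/+AAAAAAAAAAAAAA//AAAAAAAAAAAAAB//AAAAAAAAAAAAAH//gAAAAAAAAAAAA//xwAAAAAAAAAAAB//g4AAAAAAAAAAAD//AAAAAAAAAAAAAH//AAAAAAAAAAAAAH//AAAAAAAAAAAAAP//AAAAAAAAAAAAAf//AAAAAAAAAAAAA///gAAAAAAAAAAAB///wAAAAAAAAAAAD///wAAAAAAAAAAAH///4AAAAAAAAAAAf///8AAAAAAAAAAA////+AAAAAAAAAAD//n//AAAAAAAAAAH//D//gAAAAAAAAAP/+D//gAAAAAAAAA//4H//wAAAAAAAAB//Af//wYAAAAAAAD/4B///7+AAAAAAAH/gH/////AAAAAAAH/AP/////AAAAAACP+Af/////AAAAAAD/8A/////+AAAAAAD/wB/////+AAAAAAD/gH/////+AAAAAAD+Af/////8AAAAAAD8B//////8AAAAAAD4B//////4AAAAAADwB/////wAAAAAAADwD/////wAAAAAAADwH7////gAAAAAAAfw//////gAAAAAAD////////AAAAAAAP////////AAAAAAAf///////+AAAAAAA//j/////+AAAAAAA/jB/////8AAAAAAA+CA/////4AAAAAAB8AAf///8AAAAAAAB8AAf///4AAAAAAAD4AAP///4AAAAAAAHwAAD///4AAAAAAAPwAAA///8AAAAAAAPgAAAf//+AAAAAAAPgAAAP///gAAAAAAPAAAAP///4AAAAAAHADAAf///+AAAAAADADwAf////gAAAAAAAD8A/////wAAAAAAAD/j/////8AAAAAAAL///gD//+AAAAGAAf//+AD///gAAAOAAf//+AB/h/wAAAOAAP//8AAIA/wAAAeAAL//8AAAAf0AAAeAAL//8AAAAfzAAAfAAz//8AAAAfxgAB/ADj//8AAAA/xwAH/gCD//8AAAA/w4AP/gGD//8AAAB/geB//gMD//+ADwH/gf///wYD//+AH///gP////4D///AP///AP////wD////////AP////gD////////AP///8AB////////AP///wAB////////AP///wAA////////APH/BgAAf///////AOD+AAAAf//////+AOD8AAAAP//////wAOD8AAAAP//////AAeD8AAAAf/////8AB/H8AAAA//////4AH//8AAAB//////wAH//+AAAD//////gAH///AAAD8/+B//AAP///gAAD8f8A/+APP///8AAD8P8AP4Af////+AAD8H+APwA//n//+AAB4D+APgA//D//8AAAYD+APgB//B//wAAAYB+APAB/+B//AAAAYA+APAD/8A/+AAAA4AeAPAD/wA/+AAABwAOAEAH+AA/+AAABwAOAAAP8AA/+AAADwAOAAAf4AA/eAAADwAOAAAfwAA+AAAADwAeAAA/gAD+AAAADgAeAAA/AAD+AAAAA="/>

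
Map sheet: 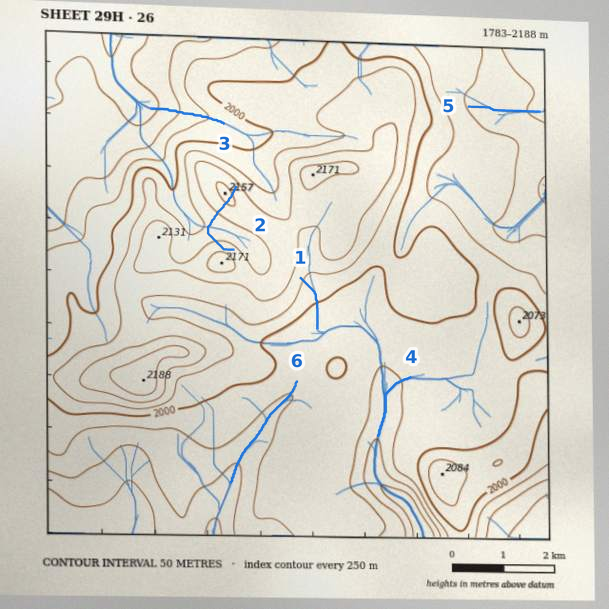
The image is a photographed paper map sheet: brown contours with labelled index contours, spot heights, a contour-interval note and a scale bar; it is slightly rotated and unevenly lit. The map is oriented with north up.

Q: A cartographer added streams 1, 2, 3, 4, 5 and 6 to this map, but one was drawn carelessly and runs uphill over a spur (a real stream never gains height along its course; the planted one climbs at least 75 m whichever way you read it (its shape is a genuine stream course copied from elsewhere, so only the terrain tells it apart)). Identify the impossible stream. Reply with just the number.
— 2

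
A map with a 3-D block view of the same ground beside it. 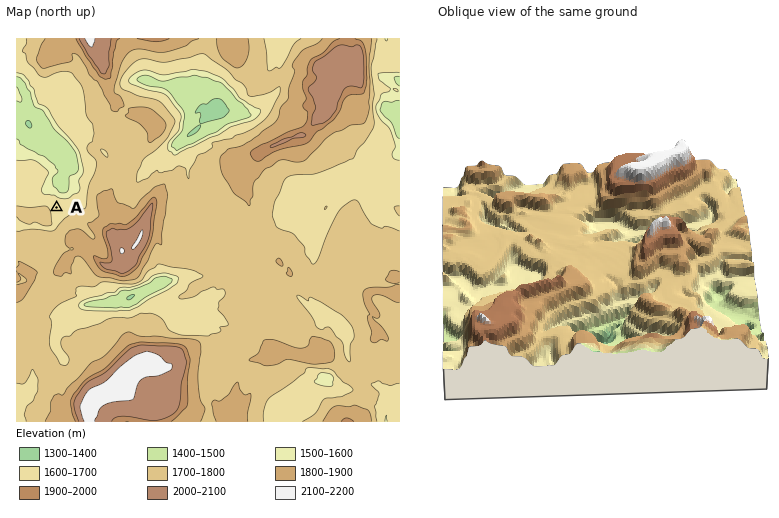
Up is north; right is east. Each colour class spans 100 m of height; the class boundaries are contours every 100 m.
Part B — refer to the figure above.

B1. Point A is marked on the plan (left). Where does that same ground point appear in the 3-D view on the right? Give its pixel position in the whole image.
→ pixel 721 276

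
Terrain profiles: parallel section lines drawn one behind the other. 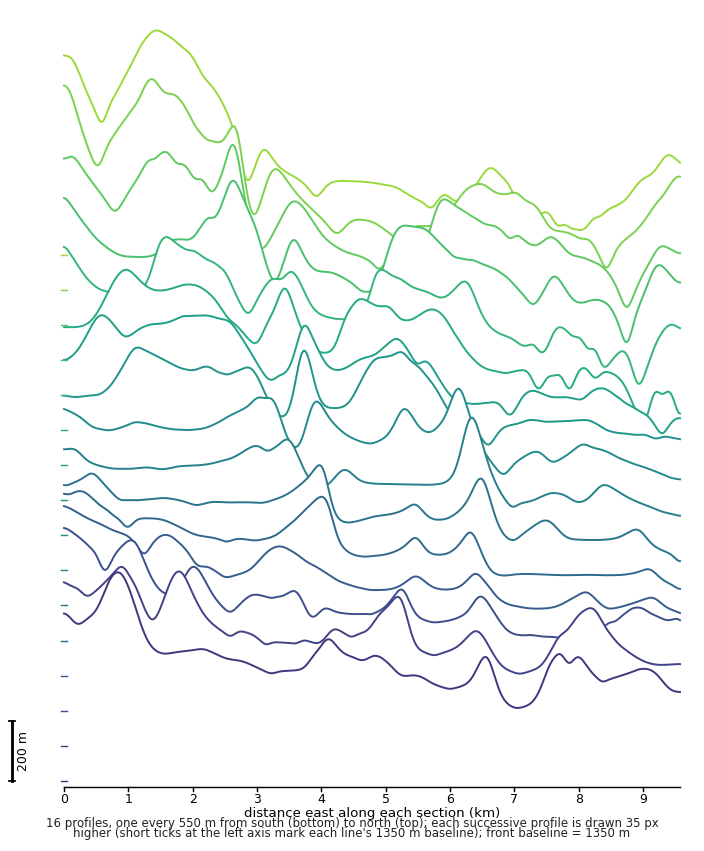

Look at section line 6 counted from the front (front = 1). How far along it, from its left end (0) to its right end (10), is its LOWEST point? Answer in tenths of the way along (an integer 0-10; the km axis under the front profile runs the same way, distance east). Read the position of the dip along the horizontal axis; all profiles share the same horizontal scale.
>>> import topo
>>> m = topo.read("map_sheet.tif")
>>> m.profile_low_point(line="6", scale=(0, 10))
10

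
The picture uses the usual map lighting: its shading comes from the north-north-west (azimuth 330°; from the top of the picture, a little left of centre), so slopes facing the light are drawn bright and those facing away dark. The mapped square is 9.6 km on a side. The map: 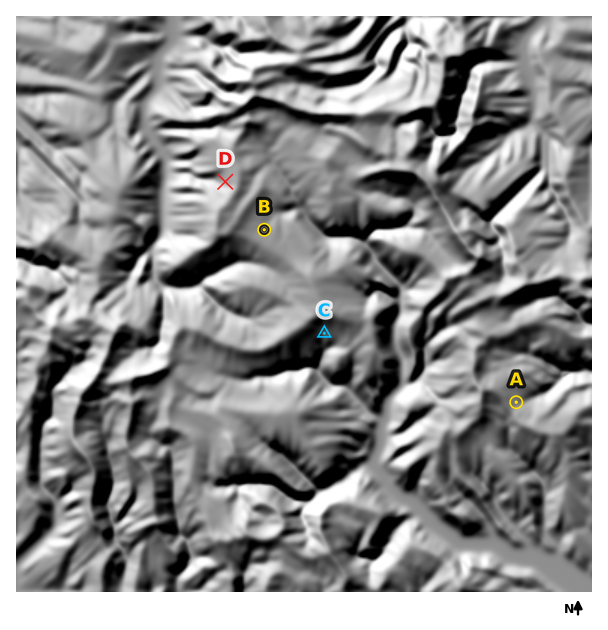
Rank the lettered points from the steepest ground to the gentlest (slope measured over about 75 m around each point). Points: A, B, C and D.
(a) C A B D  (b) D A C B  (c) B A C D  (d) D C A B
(d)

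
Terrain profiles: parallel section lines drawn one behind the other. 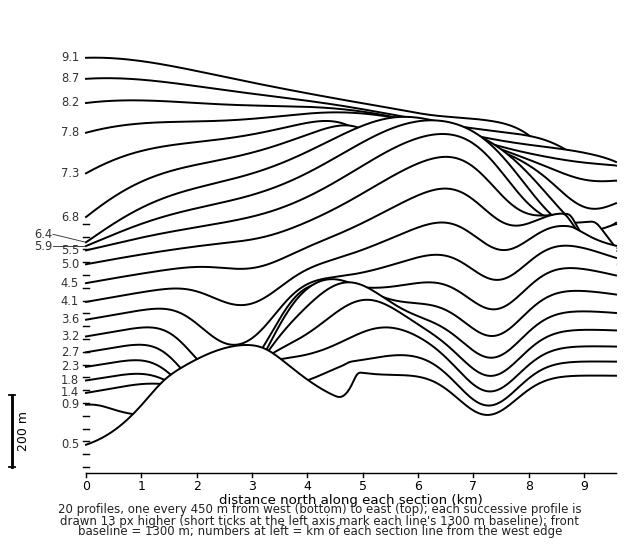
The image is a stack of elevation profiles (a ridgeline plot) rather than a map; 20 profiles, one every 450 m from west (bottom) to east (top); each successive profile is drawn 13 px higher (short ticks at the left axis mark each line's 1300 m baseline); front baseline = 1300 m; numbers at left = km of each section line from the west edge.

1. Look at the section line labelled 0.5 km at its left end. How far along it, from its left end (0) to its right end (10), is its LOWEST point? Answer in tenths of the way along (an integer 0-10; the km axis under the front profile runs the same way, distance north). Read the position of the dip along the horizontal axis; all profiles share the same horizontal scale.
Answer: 0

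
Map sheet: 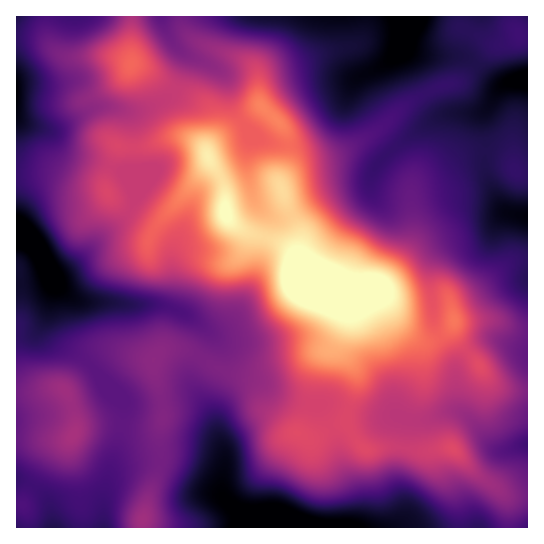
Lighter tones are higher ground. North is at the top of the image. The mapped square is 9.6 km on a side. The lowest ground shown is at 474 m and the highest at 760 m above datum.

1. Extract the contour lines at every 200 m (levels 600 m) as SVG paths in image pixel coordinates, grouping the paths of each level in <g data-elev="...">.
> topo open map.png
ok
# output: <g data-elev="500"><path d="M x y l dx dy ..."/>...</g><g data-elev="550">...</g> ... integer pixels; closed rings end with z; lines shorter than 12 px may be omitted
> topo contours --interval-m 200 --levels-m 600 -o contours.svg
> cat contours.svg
<g data-elev="600"><path d="M70 439l3 1 3-2 1-4 0-4-3 0-3 2-2 5z"/><path d="M128 17l-10 12-23 17-5 8 1 7 7 13 4 17 19 14 3 5-5 4-21 7-10 9-2 9 3 19-8 20-1 8 5 32 4 3 16 5 6 4 2 7 0 18 3 7 12 9 18 8 9 2 24 0 15 4 21 9 28 1 8 4 9 22 10 16 1 24 8 22 0 7-3 7-5 5-8 5-2 4 1 34 5 9 7 7 29 16 14 4 11-2 17-10 25 1 19-7 6-1 10 2 29 12 19-4 20 5 6 0 1-3-1-4-13-35-7-10-12-10-2-4 4-6 9-4 9 1 15 7 5 0 12-8 9-8 1-6-2-8-23-40 1-6 8-12-2-6-12-10-11-19-13-12-10-6-18-6-12-13-5-4-21-6-10-4-25-16-9-8-7-10-6-12-5-31-3-9-19-30-21-28-10-26-5-8-7-4-9-3-12 0-10 2-3 3 6 15 0 8-5 5-10 0-37-12-9-5-11-12-26-37"/></g>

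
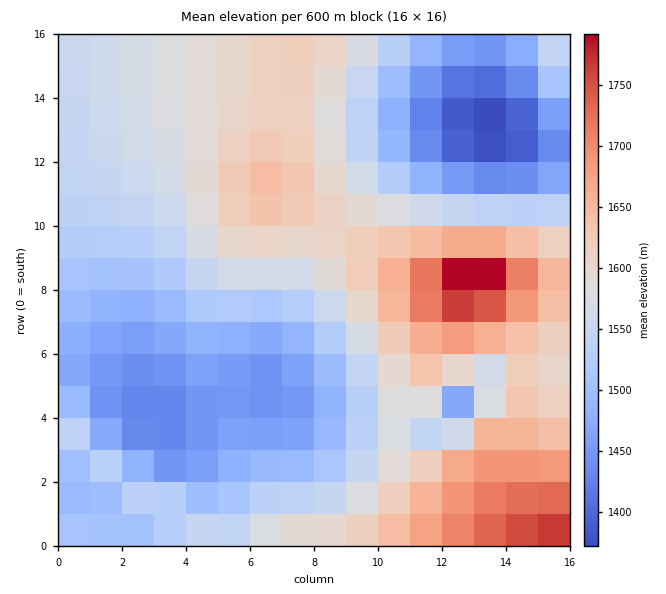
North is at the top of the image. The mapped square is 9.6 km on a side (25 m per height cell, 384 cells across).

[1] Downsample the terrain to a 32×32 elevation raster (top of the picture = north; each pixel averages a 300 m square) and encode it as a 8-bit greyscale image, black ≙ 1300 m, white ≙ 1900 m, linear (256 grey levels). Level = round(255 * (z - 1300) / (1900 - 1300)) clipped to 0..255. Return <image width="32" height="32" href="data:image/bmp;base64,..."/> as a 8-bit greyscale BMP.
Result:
<image width="32" height="32" href="data:image/bmp;base64,Qk02CAAAAAAAADYEAAAoAAAAIAAAACAAAAABAAgAAAAAAAAEAAATCwAAEwsAAAABAAAAAAAAAAAAAAEBAQACAgIAAwMDAAQEBAAFBQUABgYGAAcHBwAICAgACQkJAAoKCgALCwsADAwMAA0NDQAODg4ADw8PABAQEAAREREAEhISABMTEwAUFBQAFRUVABYWFgAXFxcAGBgYABkZGQAaGhoAGxsbABwcHAAdHR0AHh4eAB8fHwAgICAAISEhACIiIgAjIyMAJCQkACUlJQAmJiYAJycnACgoKAApKSkAKioqACsrKwAsLCwALS0tAC4uLgAvLy8AMDAwADExMQAyMjIAMzMzADQ0NAA1NTUANjY2ADc3NwA4ODgAOTk5ADo6OgA7OzsAPDw8AD09PQA+Pj4APz8/AEBAQABBQUEAQkJCAENDQwBEREQARUVFAEZGRgBHR0cASEhIAElJSQBKSkoAS0tLAExMTABNTU0ATk5OAE9PTwBQUFAAUVFRAFJSUgBTU1MAVFRUAFVVVQBWVlYAV1dXAFhYWABZWVkAWlpaAFtbWwBcXFwAXV1dAF5eXgBfX18AYGBgAGFhYQBiYmIAY2NjAGRkZABlZWUAZmZmAGdnZwBoaGgAaWlpAGpqagBra2sAbGxsAG1tbQBubm4Ab29vAHBwcABxcXEAcnJyAHNzcwB0dHQAdXV1AHZ2dgB3d3cAeHh4AHl5eQB6enoAe3t7AHx8fAB9fX0Afn5+AH9/fwCAgIAAgYGBAIKCggCDg4MAhISEAIWFhQCGhoYAh4eHAIiIiACJiYkAioqKAIuLiwCMjIwAjY2NAI6OjgCPj48AkJCQAJGRkQCSkpIAk5OTAJSUlACVlZUAlpaWAJeXlwCYmJgAmZmZAJqamgCbm5sAnJycAJ2dnQCenp4An5+fAKCgoAChoaEAoqKiAKOjowCkpKQApaWlAKampgCnp6cAqKioAKmpqQCqqqoAq6urAKysrACtra0Arq6uAK+vrwCwsLAAsbGxALKysgCzs7MAtLS0ALW1tQC2trYAt7e3ALi4uAC5ubkAurq6ALu7uwC8vLwAvb29AL6+vgC/v78AwMDAAMHBwQDCwsIAw8PDAMTExADFxcUAxsbGAMfHxwDIyMgAycnJAMrKygDLy8sAzMzMAM3NzQDOzs4Az8/PANDQ0ADR0dEA0tLSANPT0wDU1NQA1dXVANbW1gDX19cA2NjYANnZ2QDa2toA29vbANzc3ADd3d0A3t7eAN/f3wDg4OAA4eHhAOLi4gDj4+MA5OTkAOXl5QDm5uYA5+fnAOjo6ADp6ekA6urqAOvr6wDs7OwA7e3tAO7u7gDv7+8A8PDwAPHx8QDy8vIA8/PzAPT09AD19fUA9vb2APf39wD4+PgA+fn5APr6+gD7+/sA/Pz8AP39/QD+/v4A////AFtaWllZWVpeZWVnb3d9gYKChIeLkZifpayyt73CxsnMV1ZVVFRXYWtzamBob3R2d3d6foSLk5qhqK+1ur7Bw8VUUlFRWWVta2JZWWFmamtrbXB2fYWNlp2lrLG1uLq7vFFPUVxnaFxPSk1TWV5fYGBjaG93f4iRmqKorbCysrOzTlJfaGFQQ0BDSE5SVVZWV1pgaHF6gYmTnaSnqaqqqalTYWhcST06Oz9ESUxNTU1PU1pjbHZ7e4OTnqKjo6GgnmFpWkY7ODc5PEFFR0ZFRUhOVl9pc3hvZnWQm52cmZeVa11HPDg2NTg8QEJCQUBAREtTXWdyenJUTG2Ol5WSj4xjTD87NzU1ODw/QD89PD5CSVJcZ3J8fWI+RnKNkI2JhVREPzs4Njc6PkBAPjs7PUJKU11oc36FfFhAWH+LiYSAS0RAPDk4Oj1BQkE+PDw/RU1WYGt2gYqNf2JcdIeHgn5KRkI/PDw+QUVGREE/P0NJUVplb3qFjpSUiHp8hoeDfkxJRUJAQEJGSkxKR0RFSE9XYGp1gIuUmp2clY6Ni4aBTkxJRkVFSExQUlFPTE1QVl5ncXuGkpykqKmlnpeRi4VRT01LSkpNUldaWlhWVlleZW53go2ZprG5u7eupJqSi1VTUVBPUFNYXmJkY2FgYmZtdX6Hk5+uvs3V0cKyo5iQWFdWVVVWWF1kaW1tbGprbnR7g4yVoa/A1OPh0LupnJJbWlpaWlteY2lwdXd2dHR2eoCGjZScp7PBzc/FtaWZkF5eXl5eYGJnbnV7f39+fX1/g4eLj5SZoKesramhmI+IYGFhYmNkZ2txeYCFh4aEg4OEhYaHiIqLjo+PjYmEgHxiY2RlZmhqbnR7g4qNjIqHhYOBf317eXd2dXNycG5tbWRlZ2hpa21xdn2FjZGRj4qFgHx3cm1pZF9cWVhYWFpdZmdoamttcHN4foaOk5OQioN9dm9oYVlSS0ZDQUJFSVBnaGpsbW9xdHl/hoyQkY6IgXlxaF9VTEM7NTEvMDU8RWhqa21vcXN2eX6DiIyNioV+dm1jWE1COC8oJCMlKzM+aWpsbnBydHZ5fYGFh4mIg310al9URzwxKCEdHSAnMT5pa21vcXN1d3p8f4KFh4aCfHRqXlJGOi8mIBwdISk2RWlrbW9xc3V4enx/gYSGhoN9dWtgU0c7MSgjICEnMT9RamxucHJ0dnh6fH+Bg4WGhH93bmNXS0A2LiknKS86Sl5qbG5wcnR2eHp8f4GDhYaFgXtyaF1RRz02MS8xOENUaWpsbnBydHZ4enx/gYOFh4eEfndtY1lPRj87OTtBTFxxbWttcHJ0dnh6fH6Bg4WHiIaCfHRrYVhQSUVDRElSYHQ="/>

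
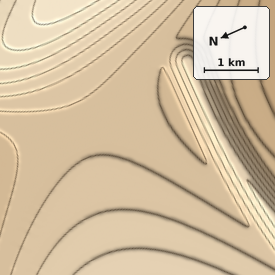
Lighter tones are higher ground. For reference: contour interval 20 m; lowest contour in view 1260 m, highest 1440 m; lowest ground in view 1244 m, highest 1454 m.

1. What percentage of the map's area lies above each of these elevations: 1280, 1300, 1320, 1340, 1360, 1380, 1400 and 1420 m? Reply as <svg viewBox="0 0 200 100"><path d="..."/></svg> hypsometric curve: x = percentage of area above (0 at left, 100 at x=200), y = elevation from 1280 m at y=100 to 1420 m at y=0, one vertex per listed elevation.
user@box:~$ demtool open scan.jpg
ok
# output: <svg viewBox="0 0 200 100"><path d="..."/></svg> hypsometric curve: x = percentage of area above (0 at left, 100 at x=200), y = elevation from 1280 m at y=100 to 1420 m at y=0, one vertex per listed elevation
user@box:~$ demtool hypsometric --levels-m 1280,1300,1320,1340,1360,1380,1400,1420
<svg viewBox="0 0 200 100"><path d="M192 100l-3-14-10-15-59-14-49-14-35-14-19-15-7-14"/></svg>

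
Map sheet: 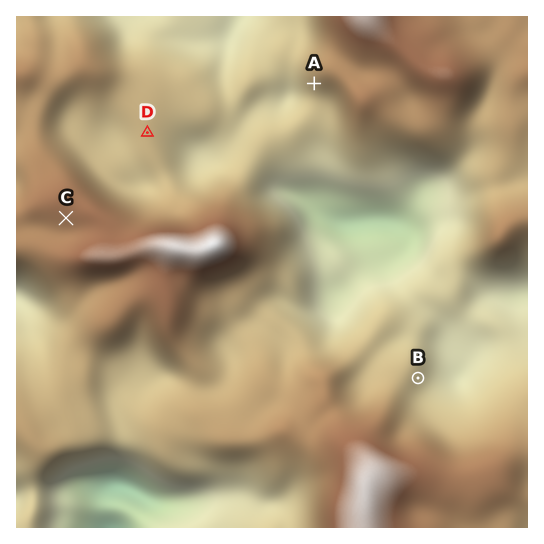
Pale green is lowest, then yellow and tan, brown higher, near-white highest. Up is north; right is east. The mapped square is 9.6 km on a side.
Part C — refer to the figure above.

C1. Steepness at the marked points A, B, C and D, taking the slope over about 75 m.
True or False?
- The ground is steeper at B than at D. True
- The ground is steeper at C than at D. True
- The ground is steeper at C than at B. False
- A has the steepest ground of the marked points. True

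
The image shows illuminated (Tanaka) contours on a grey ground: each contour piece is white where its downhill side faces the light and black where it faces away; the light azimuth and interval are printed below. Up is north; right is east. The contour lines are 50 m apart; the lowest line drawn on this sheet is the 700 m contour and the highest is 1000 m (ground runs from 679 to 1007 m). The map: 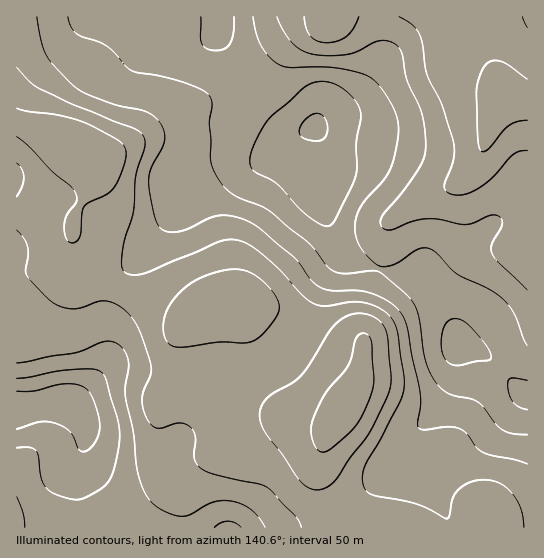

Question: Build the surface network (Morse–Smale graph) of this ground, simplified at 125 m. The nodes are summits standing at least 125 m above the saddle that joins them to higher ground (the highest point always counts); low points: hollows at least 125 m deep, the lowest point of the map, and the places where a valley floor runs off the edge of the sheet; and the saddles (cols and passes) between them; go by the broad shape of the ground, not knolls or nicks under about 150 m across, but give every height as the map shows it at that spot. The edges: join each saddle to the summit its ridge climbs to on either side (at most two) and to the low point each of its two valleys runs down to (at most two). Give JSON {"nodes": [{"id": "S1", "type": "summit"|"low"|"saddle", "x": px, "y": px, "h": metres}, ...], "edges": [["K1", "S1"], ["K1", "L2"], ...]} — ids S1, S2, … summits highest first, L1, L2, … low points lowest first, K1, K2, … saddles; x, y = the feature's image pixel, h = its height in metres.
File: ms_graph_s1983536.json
{"nodes": [
{"id": "S1", "type": "summit", "x": 314, "y": 127, "h": 1007},
{"id": "S2", "type": "summit", "x": 17, "y": 410, "h": 985},
{"id": "L1", "type": "low", "x": 347, "y": 406, "h": 679},
{"id": "L2", "type": "low", "x": 507, "y": 94, "h": 734},
{"id": "K1", "type": "saddle", "x": 379, "y": 269, "h": 901},
{"id": "K2", "type": "saddle", "x": 110, "y": 283, "h": 795}],
"edges": [["K1", "S1"], ["K1", "L1"], ["K1", "L2"], ["K2", "S1"], ["K2", "S2"], ["K2", "L1"]]}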